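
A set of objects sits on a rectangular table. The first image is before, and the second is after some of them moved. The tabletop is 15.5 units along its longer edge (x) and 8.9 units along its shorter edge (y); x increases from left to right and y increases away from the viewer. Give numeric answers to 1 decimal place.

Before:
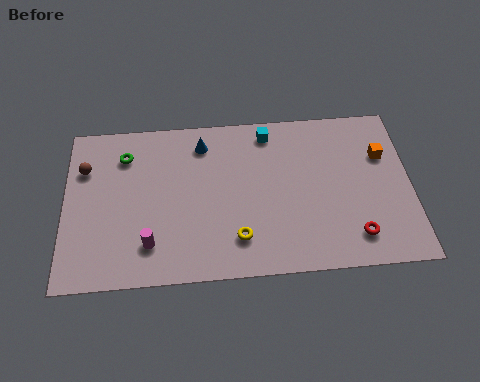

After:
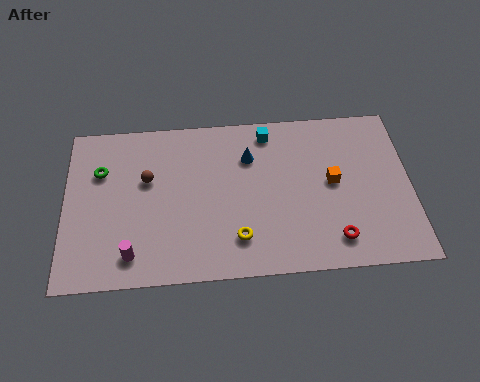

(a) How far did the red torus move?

0.9

From (12.9, 1.7) to (12.0, 1.6), the red torus covered √(0.9² + 0.1²) ≈ 0.9 units.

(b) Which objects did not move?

the yellow torus and the cyan cube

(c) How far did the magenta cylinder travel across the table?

0.9

The magenta cylinder moved from about (3.8, 2.0) to (3.0, 1.5), a distance of √(0.8² + 0.5²) ≈ 0.9.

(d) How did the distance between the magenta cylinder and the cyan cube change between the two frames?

+0.9

Before: roughly 7.9 units apart; after: 8.8. That's 0.9 units further apart.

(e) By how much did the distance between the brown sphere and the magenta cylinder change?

-1.1

The distance was about 5.2 in the first image and 4.1 in the second, so they moved 1.1 units closer together.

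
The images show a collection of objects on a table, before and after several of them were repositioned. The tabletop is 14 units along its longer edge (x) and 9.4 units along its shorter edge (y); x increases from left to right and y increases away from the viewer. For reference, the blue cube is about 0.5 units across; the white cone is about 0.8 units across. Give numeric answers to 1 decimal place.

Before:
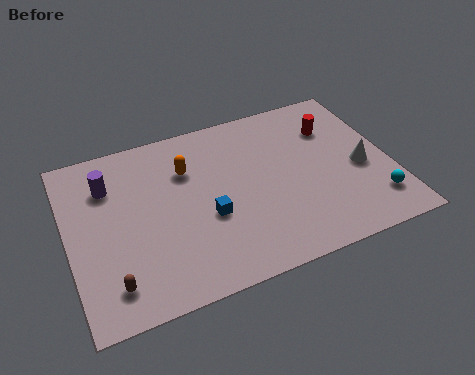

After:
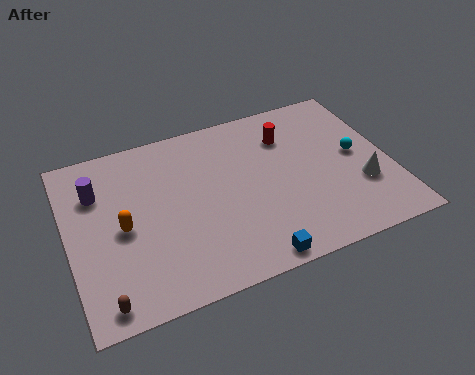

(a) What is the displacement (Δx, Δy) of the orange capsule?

(-3.0, -2.2)

The orange capsule was at about (5.3, 6.6) and moved to about (2.3, 4.4).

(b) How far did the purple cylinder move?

0.5

From (1.9, 6.9) to (1.4, 6.7), the purple cylinder covered √(0.5² + 0.2²) ≈ 0.5 units.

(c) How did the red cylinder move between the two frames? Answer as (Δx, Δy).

(-2.0, 0.2)

From the two frames, the red cylinder sits at roughly (11.8, 6.8) before and (9.8, 7.0) after.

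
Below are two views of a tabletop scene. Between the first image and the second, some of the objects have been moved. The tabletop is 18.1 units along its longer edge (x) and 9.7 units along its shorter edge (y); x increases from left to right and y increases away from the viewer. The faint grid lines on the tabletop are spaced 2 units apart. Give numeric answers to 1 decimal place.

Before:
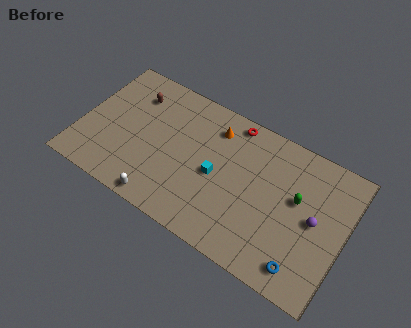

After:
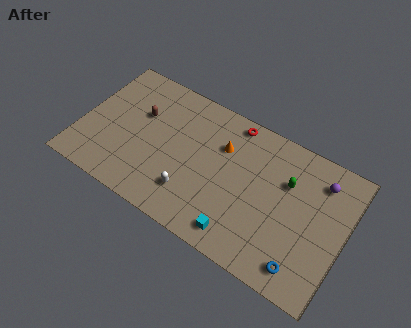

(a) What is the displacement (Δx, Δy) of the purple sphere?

(0.0, 2.8)

From the two frames, the purple sphere sits at roughly (16.1, 4.9) before and (16.1, 7.7) after.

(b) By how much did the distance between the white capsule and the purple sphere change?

-1.0

They were about 10.7 units apart before and 9.7 after — 1.0 units closer together.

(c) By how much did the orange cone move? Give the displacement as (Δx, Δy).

(0.7, -1.0)

The orange cone was at about (8.8, 7.7) and moved to about (9.5, 6.7).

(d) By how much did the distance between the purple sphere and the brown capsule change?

-0.7

The distance was about 13.1 in the first image and 12.4 in the second, so they moved 0.7 units closer together.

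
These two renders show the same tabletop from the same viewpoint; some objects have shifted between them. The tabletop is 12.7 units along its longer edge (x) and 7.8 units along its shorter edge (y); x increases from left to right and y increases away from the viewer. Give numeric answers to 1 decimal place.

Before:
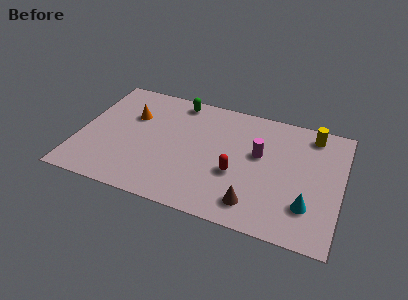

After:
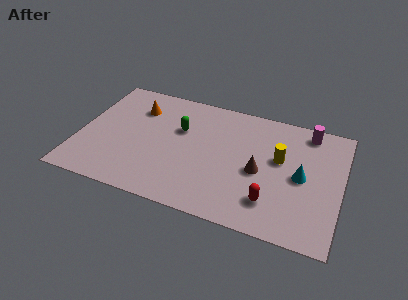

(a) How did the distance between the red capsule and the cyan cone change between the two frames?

-1.2

Before: roughly 3.6 units apart; after: 2.4. That's 1.2 units closer together.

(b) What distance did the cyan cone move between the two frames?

1.7

The cyan cone moved from about (11.2, 2.1) to (10.8, 3.8), a distance of √(0.4² + 1.7²) ≈ 1.7.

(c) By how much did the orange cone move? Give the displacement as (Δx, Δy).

(0.2, 0.6)

From the two frames, the orange cone sits at roughly (2.4, 5.2) before and (2.6, 5.8) after.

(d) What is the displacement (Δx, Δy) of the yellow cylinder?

(-1.4, -2.1)

From the two frames, the yellow cylinder sits at roughly (11.1, 6.7) before and (9.7, 4.6) after.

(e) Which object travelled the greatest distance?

the magenta cylinder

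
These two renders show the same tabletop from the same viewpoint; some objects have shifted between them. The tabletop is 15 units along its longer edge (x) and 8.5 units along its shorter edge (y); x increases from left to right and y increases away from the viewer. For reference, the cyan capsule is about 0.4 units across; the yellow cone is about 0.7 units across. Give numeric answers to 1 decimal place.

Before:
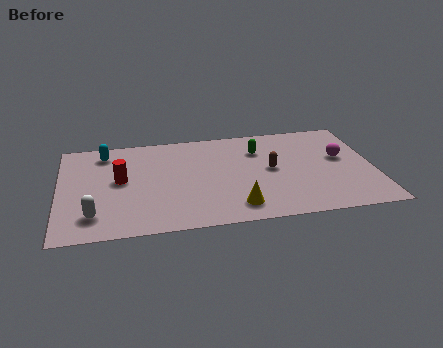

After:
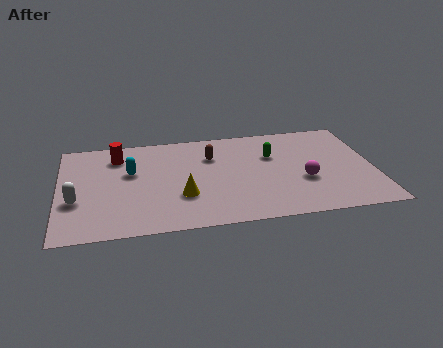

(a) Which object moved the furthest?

the brown capsule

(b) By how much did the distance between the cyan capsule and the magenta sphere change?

-3.1

The distance was about 11.5 in the first image and 8.4 in the second, so they moved 3.1 units closer together.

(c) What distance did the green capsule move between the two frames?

0.8

From (9.6, 6.2) to (10.2, 5.6), the green capsule covered √(0.6² + 0.6²) ≈ 0.8 units.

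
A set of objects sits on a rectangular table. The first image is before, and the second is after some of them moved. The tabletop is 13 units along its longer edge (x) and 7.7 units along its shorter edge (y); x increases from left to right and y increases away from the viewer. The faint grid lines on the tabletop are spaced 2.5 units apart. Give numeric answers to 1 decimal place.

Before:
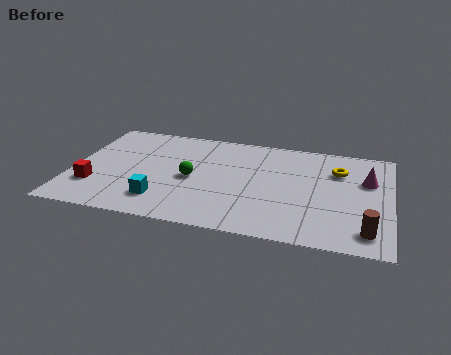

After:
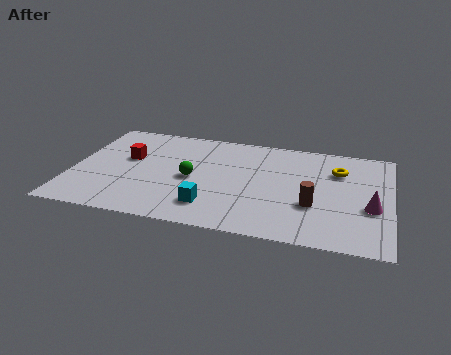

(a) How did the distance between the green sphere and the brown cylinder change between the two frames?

-2.5

Before: roughly 7.6 units apart; after: 5.1. That's 2.5 units closer together.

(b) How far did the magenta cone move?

2.0

From (12.0, 5.0) to (12.2, 3.0), the magenta cone covered √(0.2² + 2.0²) ≈ 2.0 units.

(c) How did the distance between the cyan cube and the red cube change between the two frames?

+1.8

They were about 2.8 units apart before and 4.6 after — 1.8 units further apart.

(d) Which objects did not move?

the yellow torus and the green sphere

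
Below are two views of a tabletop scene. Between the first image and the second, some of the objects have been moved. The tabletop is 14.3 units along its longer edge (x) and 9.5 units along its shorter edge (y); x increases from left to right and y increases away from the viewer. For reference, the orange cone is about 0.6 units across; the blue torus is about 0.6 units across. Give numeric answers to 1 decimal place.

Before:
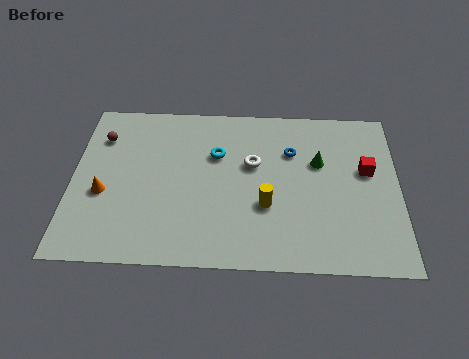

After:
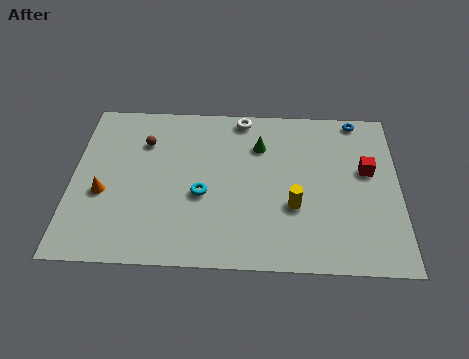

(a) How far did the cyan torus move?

2.5

The cyan torus was near (6.3, 6.3) before and (5.7, 3.9) after, so it travelled √(0.6² + 2.4²) ≈ 2.5 units.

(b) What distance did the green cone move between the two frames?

2.8

From (10.8, 6.0) to (8.2, 6.9), the green cone covered √(2.6² + 0.9²) ≈ 2.8 units.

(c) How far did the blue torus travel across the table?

3.6

The blue torus moved from about (9.6, 6.6) to (12.5, 8.7), a distance of √(2.9² + 2.1²) ≈ 3.6.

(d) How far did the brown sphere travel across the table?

1.9

From (1.2, 7.1) to (3.1, 6.9), the brown sphere covered √(1.9² + 0.2²) ≈ 1.9 units.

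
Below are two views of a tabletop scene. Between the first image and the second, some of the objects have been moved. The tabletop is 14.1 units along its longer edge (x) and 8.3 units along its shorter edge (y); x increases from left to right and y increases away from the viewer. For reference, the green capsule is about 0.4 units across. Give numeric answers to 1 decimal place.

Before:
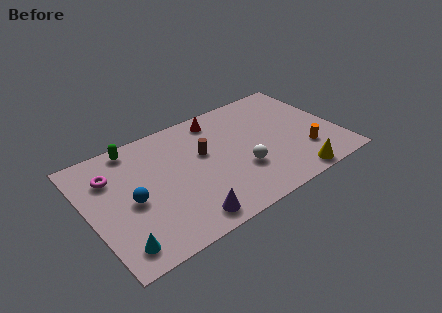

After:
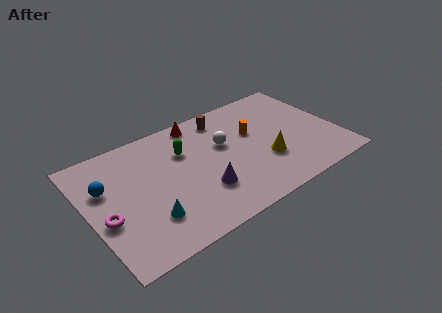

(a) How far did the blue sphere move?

2.0

The blue sphere moved from about (2.3, 3.8) to (1.1, 5.4), a distance of √(1.2² + 1.6²) ≈ 2.0.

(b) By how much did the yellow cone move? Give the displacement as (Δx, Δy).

(-1.2, 2.0)

The yellow cone started near (11.0, 0.8) and ended near (9.8, 2.8).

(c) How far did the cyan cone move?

2.0

From (1.2, 1.3) to (3.0, 2.2), the cyan cone covered √(1.8² + 0.9²) ≈ 2.0 units.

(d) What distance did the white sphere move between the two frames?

2.4

The white sphere was near (8.4, 2.8) before and (7.8, 5.1) after, so it travelled √(0.6² + 2.3²) ≈ 2.4 units.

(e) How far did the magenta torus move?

2.8

From (1.5, 6.0) to (0.8, 3.3), the magenta torus covered √(0.7² + 2.7²) ≈ 2.8 units.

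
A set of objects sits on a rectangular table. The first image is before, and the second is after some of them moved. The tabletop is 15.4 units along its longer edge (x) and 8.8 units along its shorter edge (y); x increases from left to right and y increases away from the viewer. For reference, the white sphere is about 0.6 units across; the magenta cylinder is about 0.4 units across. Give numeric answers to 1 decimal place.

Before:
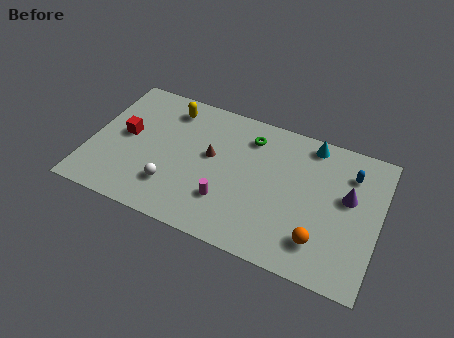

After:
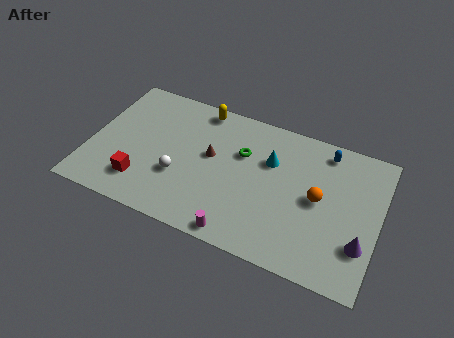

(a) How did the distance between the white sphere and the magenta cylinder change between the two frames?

+1.3

The distance was about 2.9 in the first image and 4.2 in the second, so they moved 1.3 units further apart.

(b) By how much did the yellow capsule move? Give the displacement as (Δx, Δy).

(1.6, 0.6)

From the two frames, the yellow capsule sits at roughly (3.9, 7.3) before and (5.5, 7.9) after.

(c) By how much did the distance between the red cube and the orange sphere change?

-1.5

The distance was about 11.0 in the first image and 9.5 in the second, so they moved 1.5 units closer together.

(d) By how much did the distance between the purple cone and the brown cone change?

+1.2

They were about 7.3 units apart before and 8.5 after — 1.2 units further apart.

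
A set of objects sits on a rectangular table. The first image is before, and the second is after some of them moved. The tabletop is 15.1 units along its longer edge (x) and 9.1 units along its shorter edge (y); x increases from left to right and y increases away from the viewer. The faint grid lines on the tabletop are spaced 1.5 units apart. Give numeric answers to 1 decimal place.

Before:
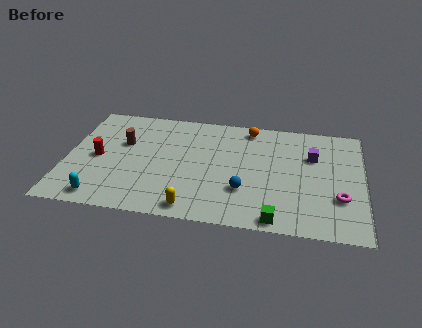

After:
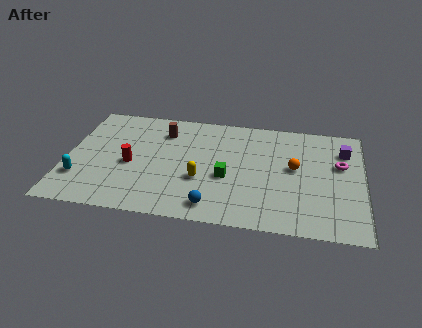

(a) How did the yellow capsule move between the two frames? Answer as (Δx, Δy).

(0.3, 2.3)

From the two frames, the yellow capsule sits at roughly (6.6, 1.0) before and (6.9, 3.3) after.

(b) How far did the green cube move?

3.9

The green cube moved from about (10.8, 0.8) to (8.2, 3.7), a distance of √(2.6² + 2.9²) ≈ 3.9.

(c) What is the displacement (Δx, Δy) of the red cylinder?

(1.7, -0.3)

The red cylinder was at about (1.6, 4.3) and moved to about (3.3, 4.0).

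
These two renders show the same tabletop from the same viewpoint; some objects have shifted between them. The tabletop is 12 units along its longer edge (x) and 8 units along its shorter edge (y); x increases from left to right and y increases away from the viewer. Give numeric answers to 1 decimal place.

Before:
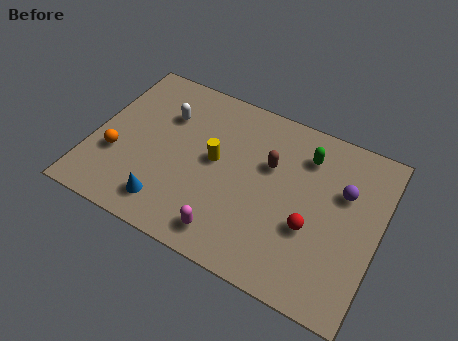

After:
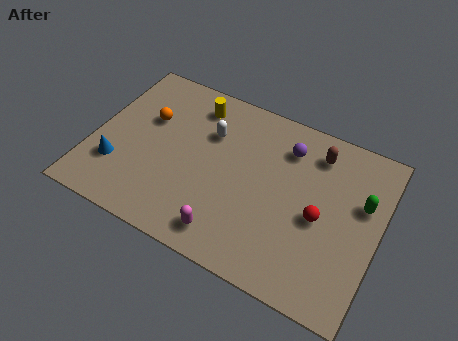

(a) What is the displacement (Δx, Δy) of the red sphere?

(0.3, 0.6)

From the two frames, the red sphere sits at roughly (9.3, 3.0) before and (9.6, 3.6) after.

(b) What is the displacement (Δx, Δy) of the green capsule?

(2.5, -1.2)

From the two frames, the green capsule sits at roughly (8.7, 6.2) before and (11.2, 5.0) after.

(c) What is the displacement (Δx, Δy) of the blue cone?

(-2.3, 0.9)

The blue cone was at about (3.5, 1.4) and moved to about (1.2, 2.3).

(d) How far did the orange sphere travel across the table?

2.5

The orange sphere was near (1.1, 2.8) before and (2.1, 5.1) after, so it travelled √(1.0² + 2.3²) ≈ 2.5 units.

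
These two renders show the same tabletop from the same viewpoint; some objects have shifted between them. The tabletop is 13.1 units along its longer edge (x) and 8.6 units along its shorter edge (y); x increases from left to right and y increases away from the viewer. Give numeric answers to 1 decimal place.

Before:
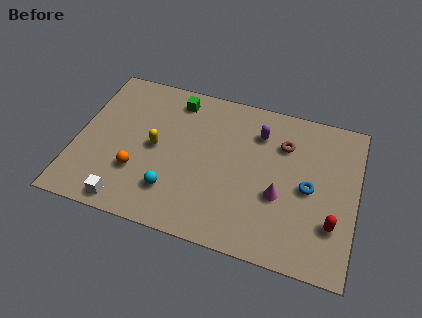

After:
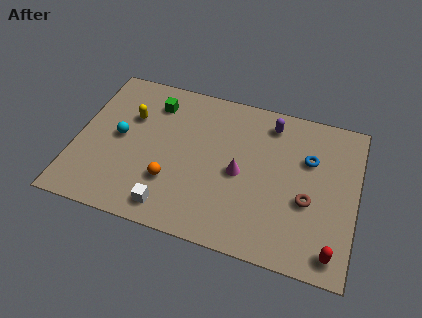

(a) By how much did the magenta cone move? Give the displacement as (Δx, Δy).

(-1.9, 0.7)

The magenta cone started near (9.6, 3.3) and ended near (7.7, 4.0).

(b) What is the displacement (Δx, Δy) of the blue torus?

(-0.1, 1.6)

The blue torus was at about (10.9, 4.1) and moved to about (10.8, 5.7).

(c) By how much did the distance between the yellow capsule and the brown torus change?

+2.6

They were about 6.2 units apart before and 8.8 after — 2.6 units further apart.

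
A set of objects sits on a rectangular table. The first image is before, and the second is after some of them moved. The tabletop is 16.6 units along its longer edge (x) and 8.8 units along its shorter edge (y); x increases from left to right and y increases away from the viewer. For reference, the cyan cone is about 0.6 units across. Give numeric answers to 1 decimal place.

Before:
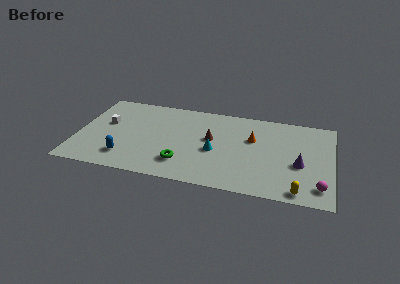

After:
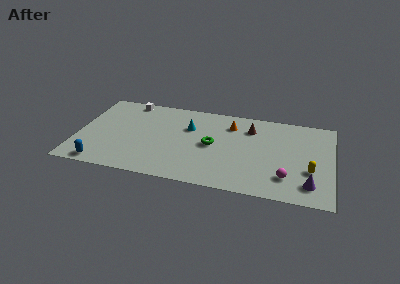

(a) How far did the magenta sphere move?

2.2

From (15.8, 1.6) to (13.7, 2.1), the magenta sphere covered √(2.1² + 0.5²) ≈ 2.2 units.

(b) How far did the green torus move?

2.9

The green torus moved from about (7.0, 2.1) to (8.8, 4.4), a distance of √(1.8² + 2.3²) ≈ 2.9.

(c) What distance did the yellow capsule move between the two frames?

2.3

From (14.5, 0.9) to (15.2, 3.1), the yellow capsule covered √(0.7² + 2.2²) ≈ 2.3 units.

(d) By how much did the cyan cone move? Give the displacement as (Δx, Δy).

(-1.8, 2.1)

The cyan cone started near (9.0, 3.8) and ended near (7.2, 5.9).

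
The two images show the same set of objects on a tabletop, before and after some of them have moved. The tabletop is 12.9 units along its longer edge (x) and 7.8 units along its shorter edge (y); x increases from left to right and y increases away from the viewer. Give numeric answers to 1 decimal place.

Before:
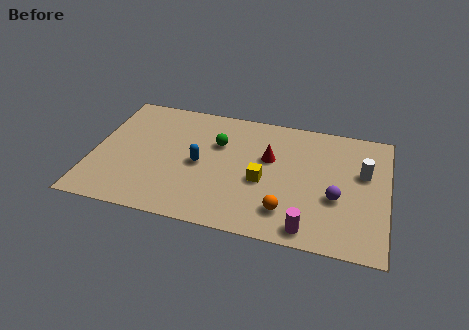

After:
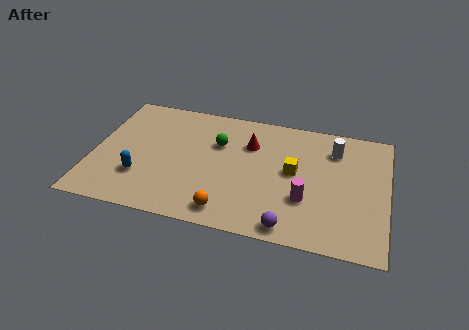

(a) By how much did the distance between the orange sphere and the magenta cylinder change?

+2.3

They were about 1.3 units apart before and 3.6 after — 2.3 units further apart.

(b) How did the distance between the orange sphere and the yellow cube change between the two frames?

+2.2

The distance was about 1.9 in the first image and 4.1 in the second, so they moved 2.2 units further apart.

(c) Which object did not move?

the green sphere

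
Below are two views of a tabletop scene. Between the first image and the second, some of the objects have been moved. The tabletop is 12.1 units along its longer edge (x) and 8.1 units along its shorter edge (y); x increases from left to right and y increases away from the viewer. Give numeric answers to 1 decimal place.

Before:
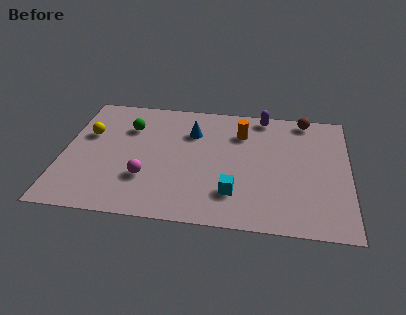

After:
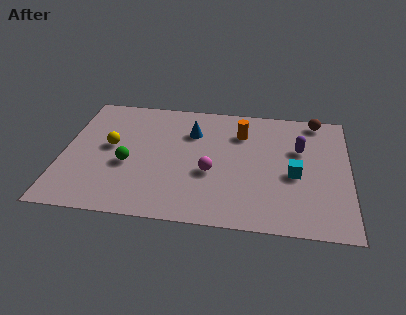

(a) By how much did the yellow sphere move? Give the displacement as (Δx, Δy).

(1.0, -0.7)

From the two frames, the yellow sphere sits at roughly (1.0, 5.1) before and (2.0, 4.4) after.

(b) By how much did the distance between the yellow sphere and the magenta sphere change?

+0.8

The distance was about 3.7 in the first image and 4.5 in the second, so they moved 0.8 units further apart.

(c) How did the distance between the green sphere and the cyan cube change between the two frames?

+1.0

They were about 6.0 units apart before and 7.0 after — 1.0 units further apart.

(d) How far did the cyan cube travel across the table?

2.9

The cyan cube moved from about (7.3, 2.0) to (9.8, 3.5), a distance of √(2.5² + 1.5²) ≈ 2.9.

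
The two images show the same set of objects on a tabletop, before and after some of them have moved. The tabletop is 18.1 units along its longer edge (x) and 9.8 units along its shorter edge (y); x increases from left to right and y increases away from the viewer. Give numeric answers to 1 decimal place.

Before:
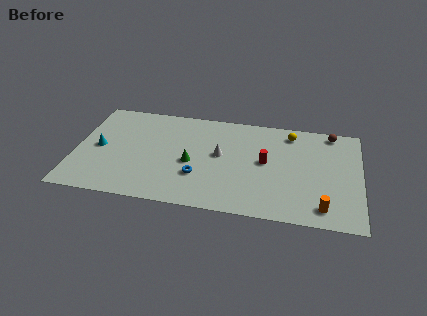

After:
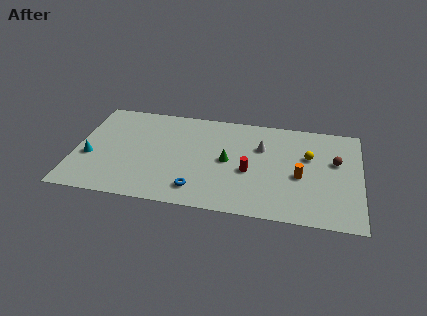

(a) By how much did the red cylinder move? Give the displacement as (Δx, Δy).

(-1.0, -1.1)

From the two frames, the red cylinder sits at roughly (12.1, 5.2) before and (11.1, 4.1) after.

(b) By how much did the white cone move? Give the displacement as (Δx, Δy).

(2.6, 1.2)

The white cone was at about (9.2, 5.4) and moved to about (11.8, 6.6).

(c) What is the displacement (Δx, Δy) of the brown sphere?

(0.3, -2.8)

From the two frames, the brown sphere sits at roughly (16.2, 8.8) before and (16.5, 6.0) after.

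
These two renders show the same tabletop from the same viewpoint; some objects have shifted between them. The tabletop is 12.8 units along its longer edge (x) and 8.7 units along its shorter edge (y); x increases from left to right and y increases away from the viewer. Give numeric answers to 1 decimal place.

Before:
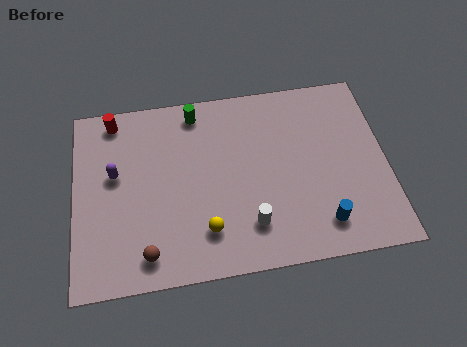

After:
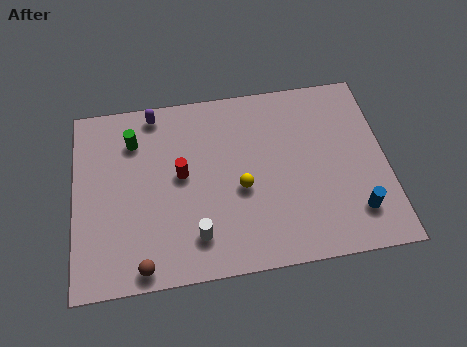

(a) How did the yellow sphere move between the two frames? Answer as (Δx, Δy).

(1.5, 1.7)

The yellow sphere started near (5.3, 2.0) and ended near (6.8, 3.7).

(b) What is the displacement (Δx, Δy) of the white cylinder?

(-2.2, -0.2)

The white cylinder started near (7.1, 2.0) and ended near (4.9, 1.8).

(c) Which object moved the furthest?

the red cylinder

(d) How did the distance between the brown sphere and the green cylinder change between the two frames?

-0.9

Before: roughly 6.7 units apart; after: 5.8. That's 0.9 units closer together.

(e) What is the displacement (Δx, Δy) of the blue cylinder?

(1.4, 0.3)

From the two frames, the blue cylinder sits at roughly (10.0, 1.6) before and (11.4, 1.9) after.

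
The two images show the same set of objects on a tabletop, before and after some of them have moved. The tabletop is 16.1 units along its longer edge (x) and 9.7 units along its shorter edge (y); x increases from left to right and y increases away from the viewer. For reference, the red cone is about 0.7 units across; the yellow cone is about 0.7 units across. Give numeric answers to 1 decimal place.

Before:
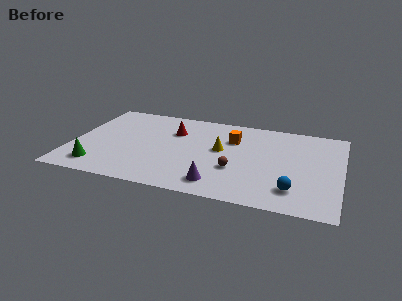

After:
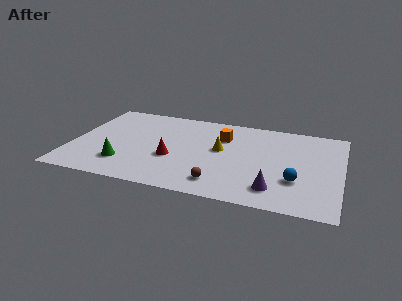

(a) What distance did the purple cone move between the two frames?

3.3

The purple cone moved from about (9.0, 1.6) to (12.3, 1.9), a distance of √(3.3² + 0.3²) ≈ 3.3.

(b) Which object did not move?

the yellow cone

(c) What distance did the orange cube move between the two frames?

0.6

The orange cube moved from about (9.5, 6.8) to (8.9, 6.9), a distance of √(0.6² + 0.1²) ≈ 0.6.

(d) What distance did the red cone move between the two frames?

3.1

The red cone was near (5.9, 6.8) before and (6.1, 3.7) after, so it travelled √(0.2² + 3.1²) ≈ 3.1 units.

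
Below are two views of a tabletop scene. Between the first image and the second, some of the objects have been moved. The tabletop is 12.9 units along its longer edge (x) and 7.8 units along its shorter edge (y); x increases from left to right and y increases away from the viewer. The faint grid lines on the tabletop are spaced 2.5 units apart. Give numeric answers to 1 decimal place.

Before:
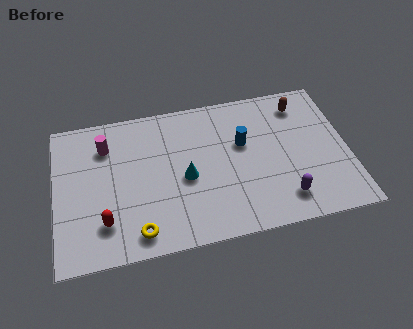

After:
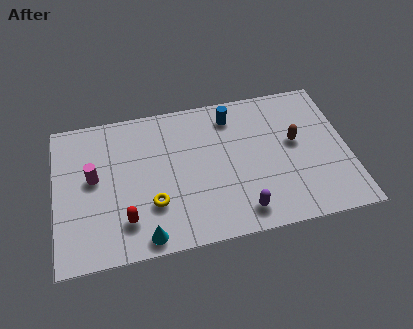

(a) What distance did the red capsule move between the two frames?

0.9

The red capsule moved from about (2.1, 1.9) to (3.0, 1.8), a distance of √(0.9² + 0.1²) ≈ 0.9.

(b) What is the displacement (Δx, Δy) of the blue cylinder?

(-0.4, 1.6)

From the two frames, the blue cylinder sits at roughly (8.3, 4.8) before and (7.9, 6.4) after.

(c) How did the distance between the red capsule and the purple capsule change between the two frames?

-2.8

The distance was about 7.8 in the first image and 5.0 in the second, so they moved 2.8 units closer together.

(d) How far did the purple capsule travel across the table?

1.9

From (9.9, 1.5) to (8.0, 1.2), the purple capsule covered √(1.9² + 0.3²) ≈ 1.9 units.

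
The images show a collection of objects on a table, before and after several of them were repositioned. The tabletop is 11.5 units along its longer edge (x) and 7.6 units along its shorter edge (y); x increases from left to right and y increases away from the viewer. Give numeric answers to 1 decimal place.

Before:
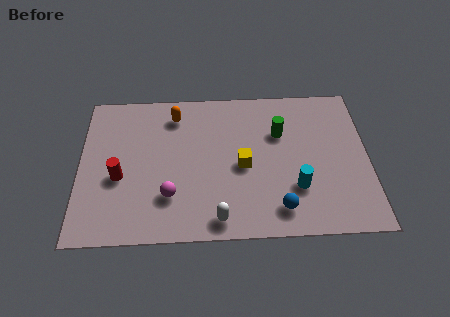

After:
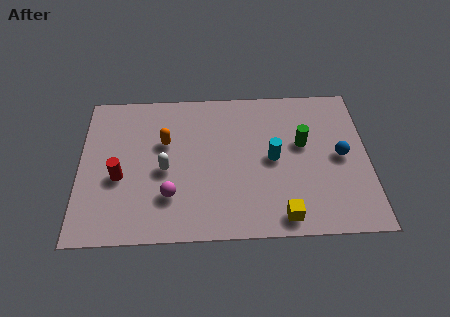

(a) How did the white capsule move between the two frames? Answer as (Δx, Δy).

(-2.1, 2.5)

The white capsule was at about (5.5, 0.9) and moved to about (3.4, 3.4).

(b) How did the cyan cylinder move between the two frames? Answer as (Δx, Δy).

(-0.9, 1.5)

From the two frames, the cyan cylinder sits at roughly (8.6, 2.3) before and (7.7, 3.8) after.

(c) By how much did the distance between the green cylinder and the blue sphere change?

-2.1

The distance was about 3.8 in the first image and 1.7 in the second, so they moved 2.1 units closer together.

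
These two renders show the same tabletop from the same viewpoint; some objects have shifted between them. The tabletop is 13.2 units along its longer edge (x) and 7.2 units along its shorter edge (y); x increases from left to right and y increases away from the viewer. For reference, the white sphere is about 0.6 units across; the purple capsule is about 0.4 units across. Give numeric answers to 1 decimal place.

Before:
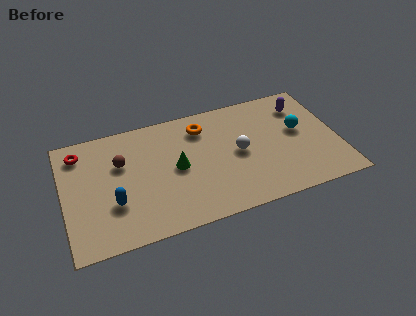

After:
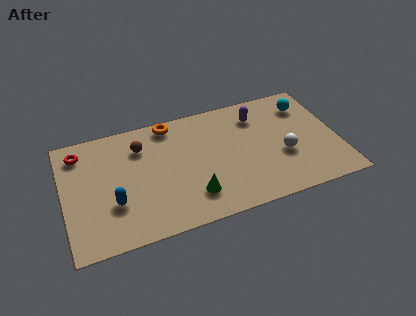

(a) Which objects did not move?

the red torus and the blue capsule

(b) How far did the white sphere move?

2.2

From (8.4, 3.6) to (10.5, 2.8), the white sphere covered √(2.1² + 0.8²) ≈ 2.2 units.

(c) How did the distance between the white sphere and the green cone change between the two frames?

+1.6

Before: roughly 3.0 units apart; after: 4.6. That's 1.6 units further apart.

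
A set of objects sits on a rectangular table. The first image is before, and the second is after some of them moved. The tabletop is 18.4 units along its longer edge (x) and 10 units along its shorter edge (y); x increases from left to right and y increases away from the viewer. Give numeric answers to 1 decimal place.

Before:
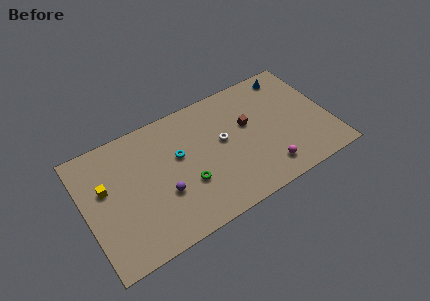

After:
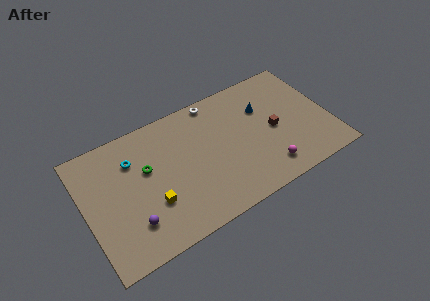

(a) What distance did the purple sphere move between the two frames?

2.7

The purple sphere was near (5.6, 3.6) before and (3.1, 2.5) after, so it travelled √(2.5² + 1.1²) ≈ 2.7 units.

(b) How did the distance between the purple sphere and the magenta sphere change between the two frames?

+2.3

Before: roughly 7.8 units apart; after: 10.1. That's 2.3 units further apart.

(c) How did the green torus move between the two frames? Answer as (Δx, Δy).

(-2.7, 2.6)

From the two frames, the green torus sits at roughly (7.4, 3.5) before and (4.7, 6.1) after.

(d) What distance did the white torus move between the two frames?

3.5

The white torus moved from about (10.4, 5.6) to (10.3, 9.1), a distance of √(0.1² + 3.5²) ≈ 3.5.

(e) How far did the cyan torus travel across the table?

3.5

The cyan torus was near (7.1, 6.0) before and (3.8, 7.3) after, so it travelled √(3.3² + 1.3²) ≈ 3.5 units.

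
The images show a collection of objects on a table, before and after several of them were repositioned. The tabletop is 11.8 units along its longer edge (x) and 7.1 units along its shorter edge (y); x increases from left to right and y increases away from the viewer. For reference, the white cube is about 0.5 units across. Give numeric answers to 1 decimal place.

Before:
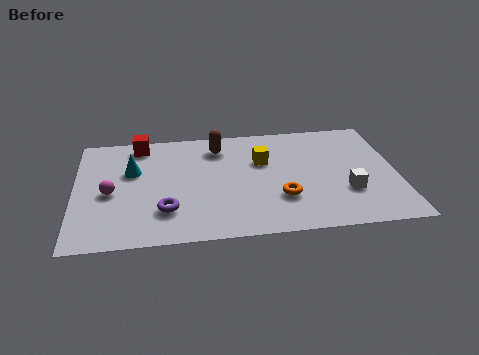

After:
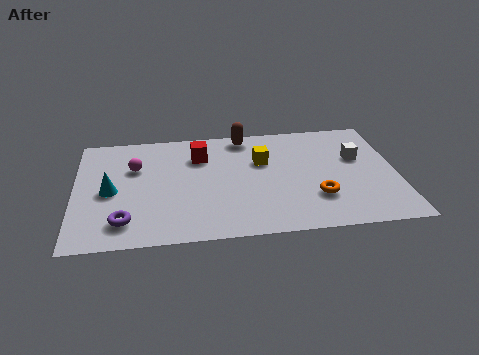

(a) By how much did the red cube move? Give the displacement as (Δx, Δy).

(2.2, -1.0)

The red cube started near (2.4, 6.2) and ended near (4.6, 5.2).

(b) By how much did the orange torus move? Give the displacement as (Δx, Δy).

(1.3, -0.1)

From the two frames, the orange torus sits at roughly (7.5, 2.2) before and (8.8, 2.1) after.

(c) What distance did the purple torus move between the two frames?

1.6

The purple torus was near (3.3, 1.9) before and (1.8, 1.4) after, so it travelled √(1.5² + 0.5²) ≈ 1.6 units.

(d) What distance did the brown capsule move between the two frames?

1.2

The brown capsule moved from about (5.3, 5.7) to (6.3, 6.3), a distance of √(1.0² + 0.6²) ≈ 1.2.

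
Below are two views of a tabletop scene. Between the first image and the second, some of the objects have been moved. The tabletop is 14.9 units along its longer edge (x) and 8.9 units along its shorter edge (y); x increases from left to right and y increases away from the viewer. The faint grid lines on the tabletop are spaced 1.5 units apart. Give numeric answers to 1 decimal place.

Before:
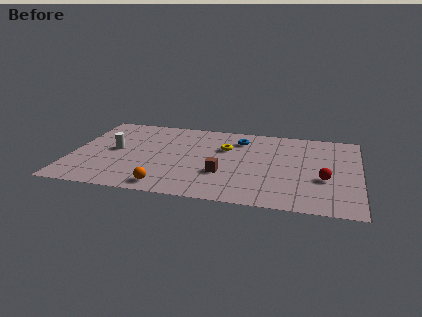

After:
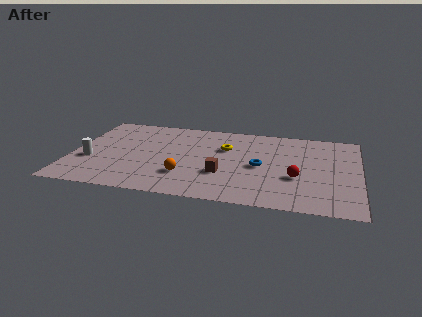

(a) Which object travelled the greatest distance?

the blue torus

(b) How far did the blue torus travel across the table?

3.0

The blue torus was near (8.6, 7.0) before and (9.8, 4.2) after, so it travelled √(1.2² + 2.8²) ≈ 3.0 units.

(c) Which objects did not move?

the brown cube and the yellow torus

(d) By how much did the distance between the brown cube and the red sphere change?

-1.4

The distance was about 5.2 in the first image and 3.8 in the second, so they moved 1.4 units closer together.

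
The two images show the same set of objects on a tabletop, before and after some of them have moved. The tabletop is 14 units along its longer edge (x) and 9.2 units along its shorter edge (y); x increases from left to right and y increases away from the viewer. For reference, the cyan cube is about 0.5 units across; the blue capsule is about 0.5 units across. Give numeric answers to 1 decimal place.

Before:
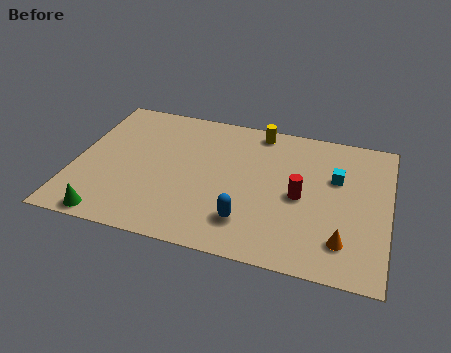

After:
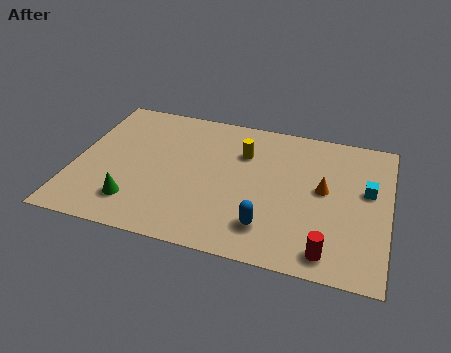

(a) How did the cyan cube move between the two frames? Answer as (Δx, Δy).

(1.4, -0.5)

From the two frames, the cyan cube sits at roughly (11.6, 5.9) before and (13.0, 5.4) after.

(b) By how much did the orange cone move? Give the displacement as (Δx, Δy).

(-1.0, 3.0)

The orange cone was at about (12.1, 2.0) and moved to about (11.1, 5.0).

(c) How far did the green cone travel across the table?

1.6

From (1.9, 0.8) to (2.9, 2.0), the green cone covered √(1.0² + 1.2²) ≈ 1.6 units.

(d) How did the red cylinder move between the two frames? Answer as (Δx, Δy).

(1.4, -3.1)

The red cylinder started near (10.1, 4.3) and ended near (11.5, 1.2).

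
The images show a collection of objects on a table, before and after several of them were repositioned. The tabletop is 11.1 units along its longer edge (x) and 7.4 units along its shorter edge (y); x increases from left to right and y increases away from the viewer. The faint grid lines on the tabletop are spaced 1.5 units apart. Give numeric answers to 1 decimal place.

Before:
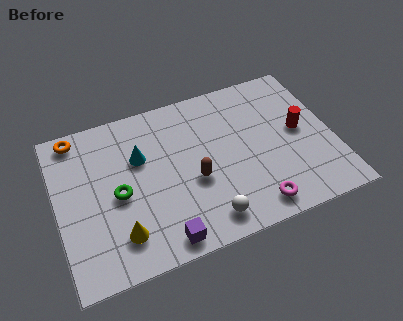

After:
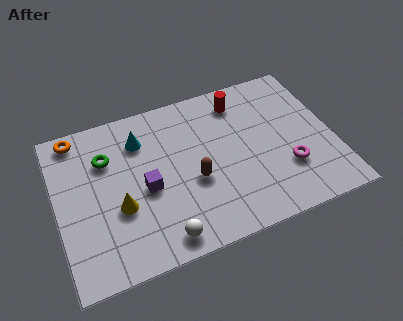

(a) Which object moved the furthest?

the red cylinder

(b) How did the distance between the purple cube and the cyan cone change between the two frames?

-1.7

Before: roughly 4.0 units apart; after: 2.3. That's 1.7 units closer together.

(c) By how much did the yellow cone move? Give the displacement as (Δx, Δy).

(0.1, 1.2)

The yellow cone started near (2.3, 1.6) and ended near (2.4, 2.8).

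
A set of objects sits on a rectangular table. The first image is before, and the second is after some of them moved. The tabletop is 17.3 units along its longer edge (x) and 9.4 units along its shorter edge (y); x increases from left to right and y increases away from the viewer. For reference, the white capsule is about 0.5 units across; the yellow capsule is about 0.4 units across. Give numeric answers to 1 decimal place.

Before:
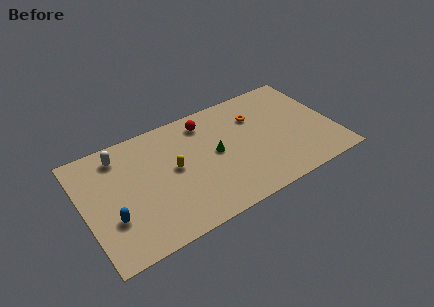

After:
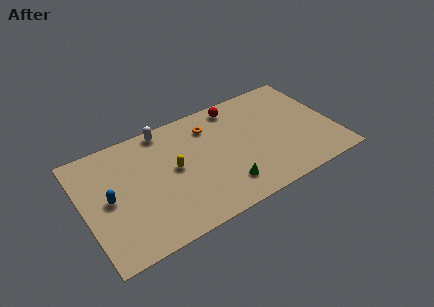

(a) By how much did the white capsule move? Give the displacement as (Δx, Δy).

(3.2, 0.7)

The white capsule started near (2.8, 7.8) and ended near (6.0, 8.5).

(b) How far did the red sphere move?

2.2

The red sphere was near (8.8, 7.8) before and (11.0, 8.2) after, so it travelled √(2.2² + 0.4²) ≈ 2.2 units.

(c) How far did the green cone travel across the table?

2.9

From (9.1, 4.9) to (9.3, 2.0), the green cone covered √(0.2² + 2.9²) ≈ 2.9 units.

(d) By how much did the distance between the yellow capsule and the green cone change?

+1.4

Before: roughly 2.9 units apart; after: 4.3. That's 1.4 units further apart.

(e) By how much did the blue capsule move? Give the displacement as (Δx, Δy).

(0.0, 1.6)

The blue capsule was at about (1.7, 3.1) and moved to about (1.7, 4.7).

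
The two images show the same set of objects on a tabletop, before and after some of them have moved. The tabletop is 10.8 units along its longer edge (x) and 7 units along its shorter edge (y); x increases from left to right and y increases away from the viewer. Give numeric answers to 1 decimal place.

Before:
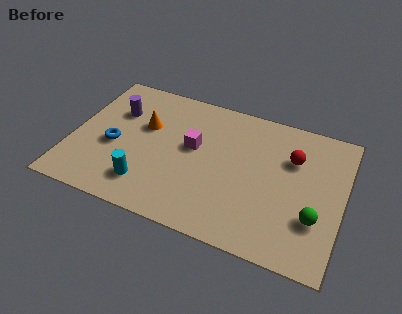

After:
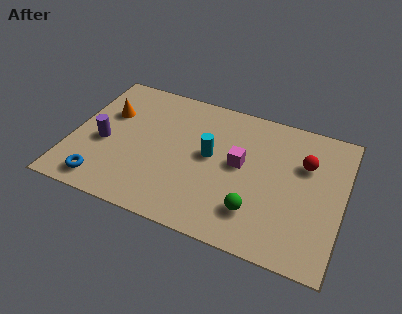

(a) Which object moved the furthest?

the cyan cylinder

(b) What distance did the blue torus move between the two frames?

2.0

The blue torus moved from about (1.7, 3.0) to (1.5, 1.0), a distance of √(0.2² + 2.0²) ≈ 2.0.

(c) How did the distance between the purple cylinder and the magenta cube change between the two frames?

+2.2

They were about 3.3 units apart before and 5.5 after — 2.2 units further apart.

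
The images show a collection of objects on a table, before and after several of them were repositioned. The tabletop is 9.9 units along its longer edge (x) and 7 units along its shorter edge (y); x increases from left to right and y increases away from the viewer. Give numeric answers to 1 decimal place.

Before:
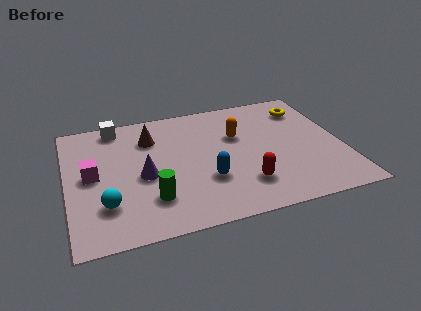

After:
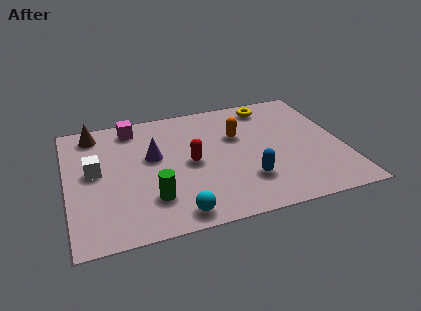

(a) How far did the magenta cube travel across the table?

2.9

The magenta cube moved from about (0.9, 3.6) to (2.5, 6.0), a distance of √(1.6² + 2.4²) ≈ 2.9.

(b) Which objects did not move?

the green cylinder and the orange capsule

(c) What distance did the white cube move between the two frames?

2.6

The white cube moved from about (1.9, 6.2) to (1.0, 3.8), a distance of √(0.9² + 2.4²) ≈ 2.6.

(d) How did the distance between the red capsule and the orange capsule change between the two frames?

-0.7

Before: roughly 2.8 units apart; after: 2.1. That's 0.7 units closer together.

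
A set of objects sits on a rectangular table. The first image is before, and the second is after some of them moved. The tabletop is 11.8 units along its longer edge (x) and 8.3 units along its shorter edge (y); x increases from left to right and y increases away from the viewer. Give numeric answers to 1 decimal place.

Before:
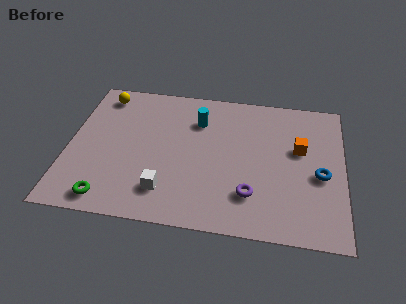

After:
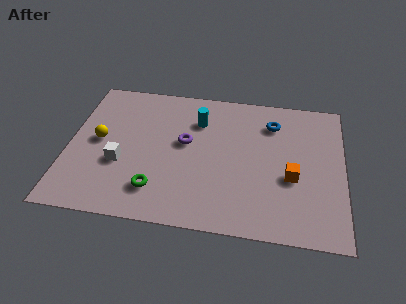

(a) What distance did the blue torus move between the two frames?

3.5

The blue torus moved from about (10.8, 3.6) to (8.7, 6.4), a distance of √(2.1² + 2.8²) ≈ 3.5.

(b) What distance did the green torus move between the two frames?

2.2

The green torus was near (1.9, 1.0) before and (3.9, 1.8) after, so it travelled √(2.0² + 0.8²) ≈ 2.2 units.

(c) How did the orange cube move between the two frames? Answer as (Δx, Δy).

(-0.3, -1.7)

The orange cube was at about (9.9, 5.0) and moved to about (9.6, 3.3).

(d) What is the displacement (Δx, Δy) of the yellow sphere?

(0.0, -2.8)

The yellow sphere started near (1.3, 7.1) and ended near (1.3, 4.3).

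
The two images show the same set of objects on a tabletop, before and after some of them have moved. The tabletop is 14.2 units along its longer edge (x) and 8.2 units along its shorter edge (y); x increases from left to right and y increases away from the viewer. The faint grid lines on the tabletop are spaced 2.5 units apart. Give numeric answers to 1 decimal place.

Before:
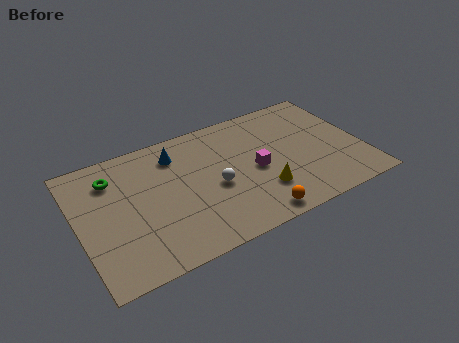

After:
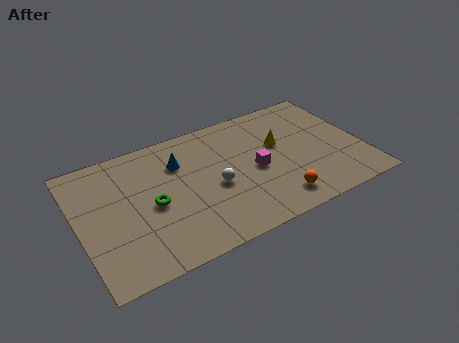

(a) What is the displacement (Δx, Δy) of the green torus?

(1.7, -2.5)

From the two frames, the green torus sits at roughly (1.9, 6.3) before and (3.6, 3.8) after.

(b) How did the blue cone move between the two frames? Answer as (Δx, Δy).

(0.1, -0.6)

The blue cone was at about (5.1, 6.5) and moved to about (5.2, 5.9).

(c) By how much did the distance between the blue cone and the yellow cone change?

-0.6

The distance was about 5.7 in the first image and 5.1 in the second, so they moved 0.6 units closer together.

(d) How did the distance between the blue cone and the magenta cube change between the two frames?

-0.4

Before: roughly 4.6 units apart; after: 4.2. That's 0.4 units closer together.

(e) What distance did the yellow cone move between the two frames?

3.0

The yellow cone moved from about (8.9, 2.3) to (10.2, 5.0), a distance of √(1.3² + 2.7²) ≈ 3.0.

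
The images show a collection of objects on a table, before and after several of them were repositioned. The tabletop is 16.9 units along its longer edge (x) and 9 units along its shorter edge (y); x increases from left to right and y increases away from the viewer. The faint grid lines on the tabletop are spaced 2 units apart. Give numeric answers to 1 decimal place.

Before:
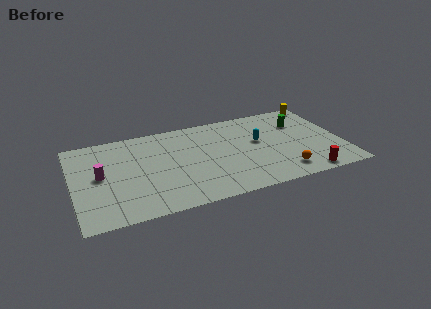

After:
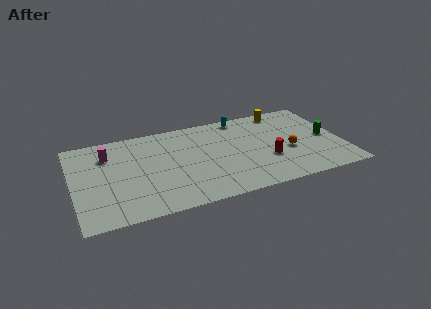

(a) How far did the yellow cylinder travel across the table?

2.4

The yellow cylinder moved from about (16.0, 8.2) to (13.6, 8.0), a distance of √(2.4² + 0.2²) ≈ 2.4.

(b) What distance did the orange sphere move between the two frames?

2.2

From (12.9, 1.6) to (13.5, 3.7), the orange sphere covered √(0.6² + 2.1²) ≈ 2.2 units.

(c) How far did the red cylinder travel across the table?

3.2

The red cylinder moved from about (14.3, 0.9) to (12.1, 3.2), a distance of √(2.2² + 2.3²) ≈ 3.2.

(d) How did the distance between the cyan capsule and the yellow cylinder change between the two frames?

-2.5

The distance was about 5.2 in the first image and 2.7 in the second, so they moved 2.5 units closer together.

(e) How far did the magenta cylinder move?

2.1

From (1.7, 4.7) to (2.3, 6.7), the magenta cylinder covered √(0.6² + 2.0²) ≈ 2.1 units.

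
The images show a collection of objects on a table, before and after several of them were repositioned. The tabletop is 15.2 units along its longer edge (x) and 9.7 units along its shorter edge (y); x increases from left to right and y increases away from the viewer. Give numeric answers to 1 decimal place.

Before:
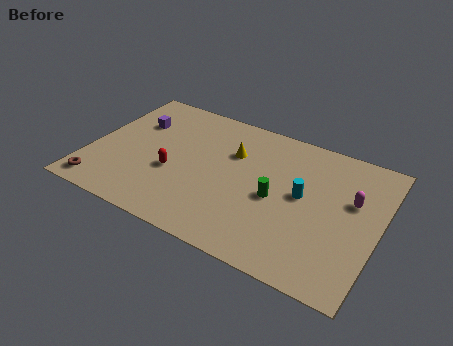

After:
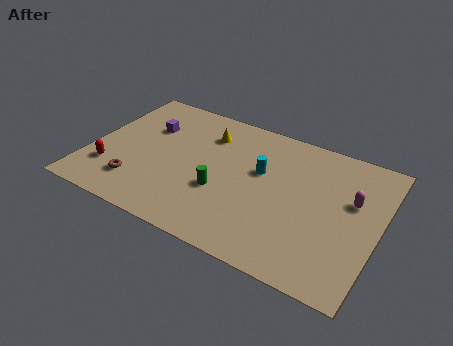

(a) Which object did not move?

the magenta capsule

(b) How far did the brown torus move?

2.1

From (1.0, 1.2) to (2.8, 2.2), the brown torus covered √(1.8² + 1.0²) ≈ 2.1 units.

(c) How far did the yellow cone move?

1.7

The yellow cone moved from about (7.3, 6.6) to (5.8, 7.4), a distance of √(1.5² + 0.8²) ≈ 1.7.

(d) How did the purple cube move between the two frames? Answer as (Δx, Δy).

(0.7, -0.1)

From the two frames, the purple cube sits at roughly (2.0, 6.7) before and (2.7, 6.6) after.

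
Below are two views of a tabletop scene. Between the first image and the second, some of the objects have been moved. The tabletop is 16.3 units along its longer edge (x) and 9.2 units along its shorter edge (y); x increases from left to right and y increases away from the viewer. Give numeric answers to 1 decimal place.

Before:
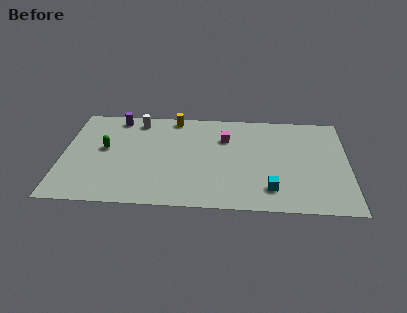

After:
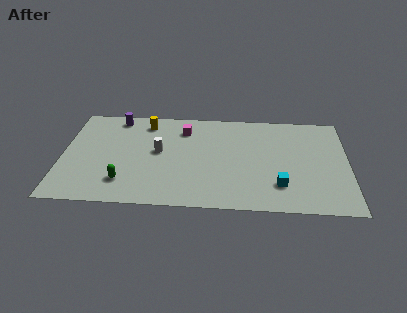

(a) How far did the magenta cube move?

2.5

The magenta cube was near (9.3, 6.5) before and (6.9, 7.2) after, so it travelled √(2.4² + 0.7²) ≈ 2.5 units.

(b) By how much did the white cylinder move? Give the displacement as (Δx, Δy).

(1.3, -2.9)

The white cylinder started near (4.2, 7.9) and ended near (5.5, 5.0).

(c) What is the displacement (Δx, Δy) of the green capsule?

(1.2, -3.0)

The green capsule was at about (2.4, 5.1) and moved to about (3.6, 2.1).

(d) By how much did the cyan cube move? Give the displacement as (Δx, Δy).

(0.5, 0.4)

From the two frames, the cyan cube sits at roughly (11.9, 1.9) before and (12.4, 2.3) after.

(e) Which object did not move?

the purple cylinder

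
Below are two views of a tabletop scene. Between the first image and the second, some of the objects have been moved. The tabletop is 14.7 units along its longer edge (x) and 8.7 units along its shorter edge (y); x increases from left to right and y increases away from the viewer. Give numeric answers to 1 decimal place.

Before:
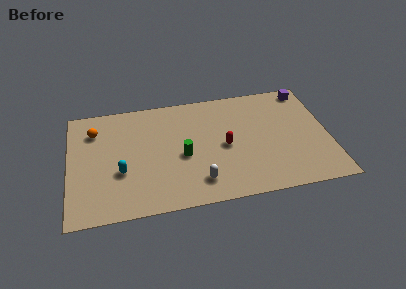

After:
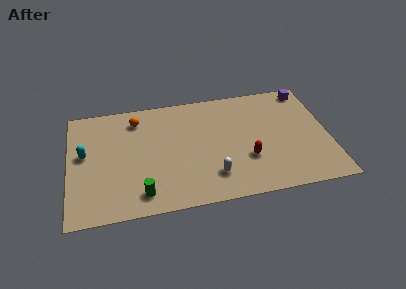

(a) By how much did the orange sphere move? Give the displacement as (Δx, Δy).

(2.4, 0.5)

The orange sphere started near (1.5, 6.6) and ended near (3.9, 7.1).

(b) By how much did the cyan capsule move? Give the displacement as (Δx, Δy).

(-2.0, 1.7)

The cyan capsule was at about (2.9, 3.2) and moved to about (0.9, 4.9).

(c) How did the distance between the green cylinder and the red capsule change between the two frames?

+3.8

Before: roughly 2.4 units apart; after: 6.2. That's 3.8 units further apart.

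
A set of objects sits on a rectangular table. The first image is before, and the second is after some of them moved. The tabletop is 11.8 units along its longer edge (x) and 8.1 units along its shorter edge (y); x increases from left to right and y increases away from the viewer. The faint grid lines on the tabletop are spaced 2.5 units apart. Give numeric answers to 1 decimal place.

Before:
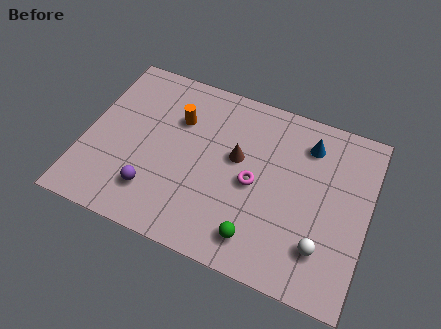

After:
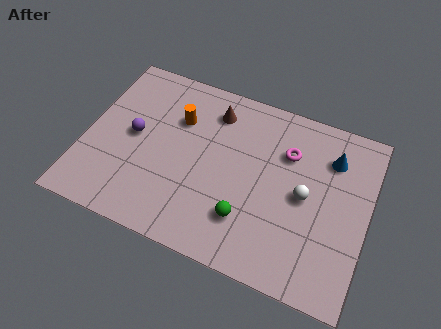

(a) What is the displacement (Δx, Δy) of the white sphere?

(-0.9, 2.0)

From the two frames, the white sphere sits at roughly (10.1, 2.0) before and (9.2, 4.0) after.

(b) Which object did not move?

the orange cylinder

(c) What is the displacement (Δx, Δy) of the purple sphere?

(-1.1, 2.3)

From the two frames, the purple sphere sits at roughly (3.1, 1.9) before and (2.0, 4.2) after.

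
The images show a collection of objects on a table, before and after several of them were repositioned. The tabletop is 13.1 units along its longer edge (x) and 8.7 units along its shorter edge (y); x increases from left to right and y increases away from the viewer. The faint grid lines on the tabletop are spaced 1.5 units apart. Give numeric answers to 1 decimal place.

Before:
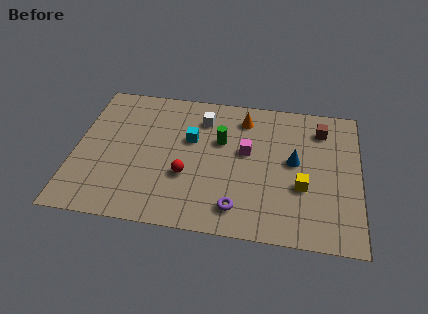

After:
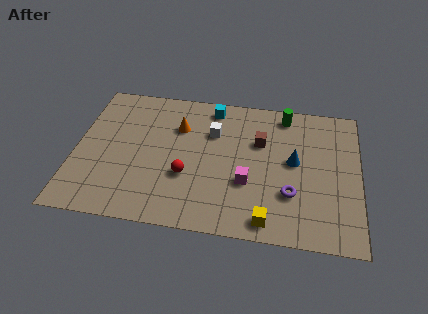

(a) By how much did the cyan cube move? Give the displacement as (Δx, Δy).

(0.9, 2.2)

The cyan cube started near (5.3, 5.4) and ended near (6.2, 7.6).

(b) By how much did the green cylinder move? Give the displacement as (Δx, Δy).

(2.9, 2.1)

The green cylinder was at about (6.7, 5.5) and moved to about (9.6, 7.6).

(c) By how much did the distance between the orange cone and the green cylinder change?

+3.2

Before: roughly 1.9 units apart; after: 5.1. That's 3.2 units further apart.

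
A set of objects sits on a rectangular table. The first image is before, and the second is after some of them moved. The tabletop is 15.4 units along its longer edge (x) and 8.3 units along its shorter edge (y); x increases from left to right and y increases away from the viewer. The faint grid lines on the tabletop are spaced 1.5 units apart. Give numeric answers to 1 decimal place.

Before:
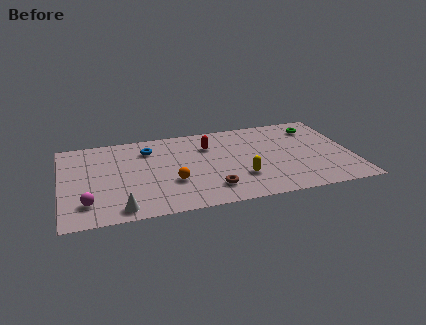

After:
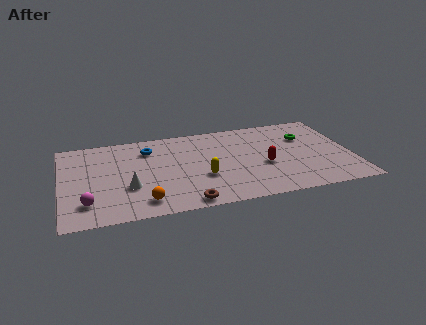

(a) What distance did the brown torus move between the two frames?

1.7

The brown torus moved from about (7.8, 1.8) to (6.4, 0.8), a distance of √(1.4² + 1.0²) ≈ 1.7.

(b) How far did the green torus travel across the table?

1.1

The green torus was near (13.7, 6.6) before and (13.1, 5.7) after, so it travelled √(0.6² + 0.9²) ≈ 1.1 units.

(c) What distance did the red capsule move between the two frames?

3.8

From (7.9, 6.0) to (10.7, 3.4), the red capsule covered √(2.8² + 2.6²) ≈ 3.8 units.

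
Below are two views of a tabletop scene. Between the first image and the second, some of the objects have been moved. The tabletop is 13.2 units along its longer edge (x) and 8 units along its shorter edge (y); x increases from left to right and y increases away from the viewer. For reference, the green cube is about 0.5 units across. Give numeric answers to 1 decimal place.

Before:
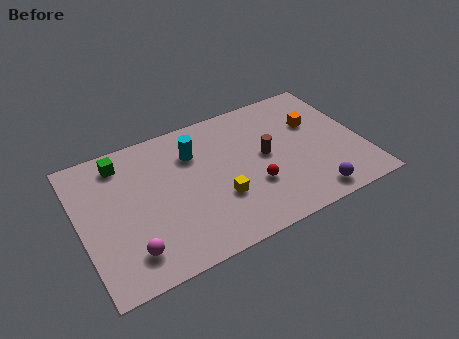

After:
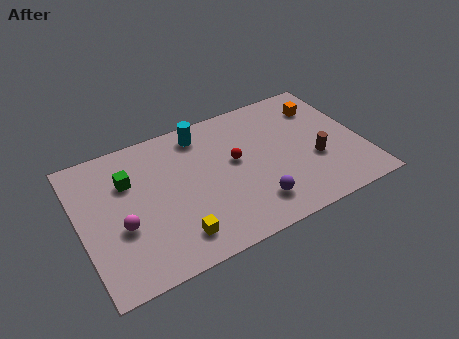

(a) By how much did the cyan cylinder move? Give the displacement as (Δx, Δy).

(0.5, 1.0)

From the two frames, the cyan cylinder sits at roughly (5.5, 5.8) before and (6.0, 6.8) after.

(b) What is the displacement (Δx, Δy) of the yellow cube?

(-2.2, -1.2)

From the two frames, the yellow cube sits at roughly (6.3, 2.7) before and (4.1, 1.5) after.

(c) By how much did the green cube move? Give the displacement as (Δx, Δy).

(0.2, -1.2)

The green cube started near (2.2, 6.7) and ended near (2.4, 5.5).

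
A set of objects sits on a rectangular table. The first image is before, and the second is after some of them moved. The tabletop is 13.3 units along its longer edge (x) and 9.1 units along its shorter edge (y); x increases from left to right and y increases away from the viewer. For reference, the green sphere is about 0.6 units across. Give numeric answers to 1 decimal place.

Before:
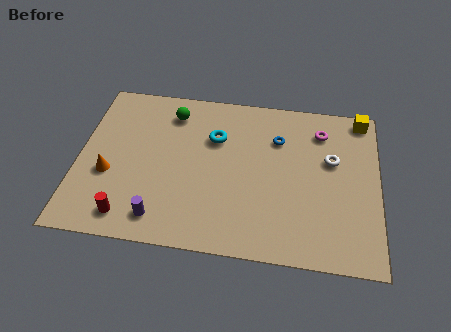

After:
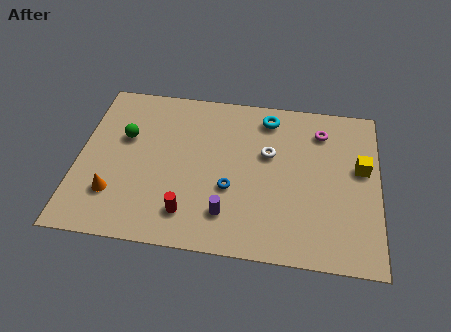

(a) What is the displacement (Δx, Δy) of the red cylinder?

(2.6, 0.5)

From the two frames, the red cylinder sits at roughly (2.4, 1.3) before and (5.0, 1.8) after.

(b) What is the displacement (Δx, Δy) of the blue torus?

(-2.0, -3.1)

The blue torus started near (8.8, 6.5) and ended near (6.8, 3.4).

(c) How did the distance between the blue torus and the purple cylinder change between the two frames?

-5.7

The distance was about 7.1 in the first image and 1.4 in the second, so they moved 5.7 units closer together.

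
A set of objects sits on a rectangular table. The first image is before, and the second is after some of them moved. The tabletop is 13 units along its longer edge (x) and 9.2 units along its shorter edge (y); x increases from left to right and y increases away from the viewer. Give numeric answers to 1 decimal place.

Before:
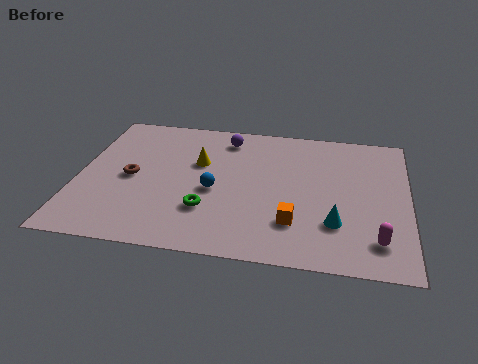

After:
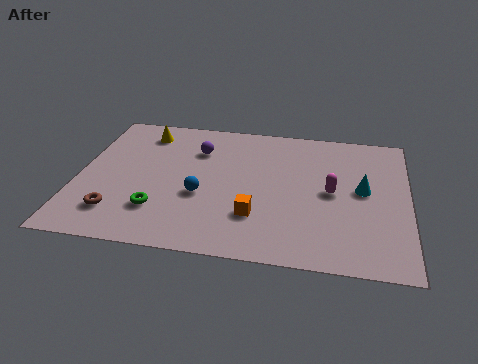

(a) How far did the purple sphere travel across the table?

1.5

The purple sphere was near (5.7, 7.7) before and (4.6, 6.7) after, so it travelled √(1.1² + 1.0²) ≈ 1.5 units.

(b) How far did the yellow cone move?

2.9

The yellow cone moved from about (4.7, 5.8) to (2.4, 7.6), a distance of √(2.3² + 1.8²) ≈ 2.9.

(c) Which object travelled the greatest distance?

the magenta capsule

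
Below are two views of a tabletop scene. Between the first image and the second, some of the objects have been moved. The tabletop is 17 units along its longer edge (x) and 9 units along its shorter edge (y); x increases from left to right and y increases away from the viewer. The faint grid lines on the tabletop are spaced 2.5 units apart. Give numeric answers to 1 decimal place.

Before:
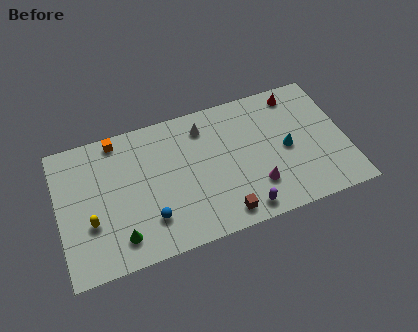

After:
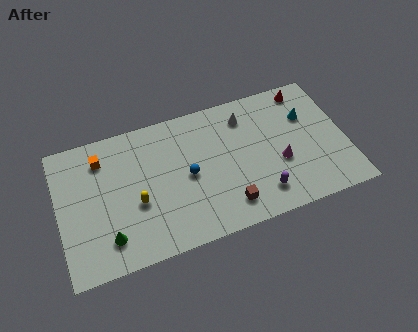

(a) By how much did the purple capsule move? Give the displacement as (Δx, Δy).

(1.1, 0.7)

From the two frames, the purple capsule sits at roughly (10.6, 1.1) before and (11.7, 1.8) after.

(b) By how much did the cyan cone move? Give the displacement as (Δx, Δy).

(1.4, 1.8)

The cyan cone was at about (13.5, 4.3) and moved to about (14.9, 6.1).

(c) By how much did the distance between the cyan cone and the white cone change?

-1.8

Before: roughly 5.6 units apart; after: 3.8. That's 1.8 units closer together.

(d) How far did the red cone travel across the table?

0.6

From (14.4, 7.8) to (15.0, 7.9), the red cone covered √(0.6² + 0.1²) ≈ 0.6 units.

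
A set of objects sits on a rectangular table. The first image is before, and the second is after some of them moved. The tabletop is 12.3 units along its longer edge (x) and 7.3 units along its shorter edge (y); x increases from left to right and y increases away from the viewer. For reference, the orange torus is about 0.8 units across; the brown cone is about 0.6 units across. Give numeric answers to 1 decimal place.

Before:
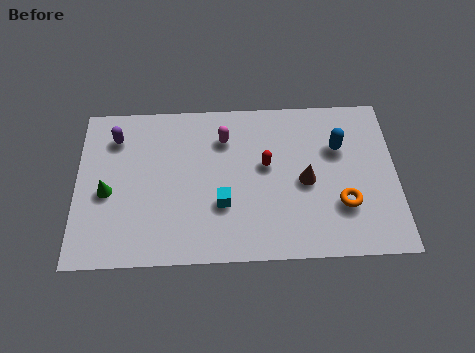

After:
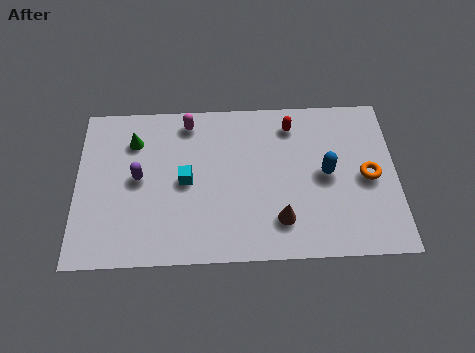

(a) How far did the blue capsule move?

1.3

The blue capsule was near (10.1, 4.9) before and (9.6, 3.7) after, so it travelled √(0.5² + 1.2²) ≈ 1.3 units.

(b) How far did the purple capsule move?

2.1

The purple capsule was near (1.5, 5.7) before and (2.4, 3.8) after, so it travelled √(0.9² + 1.9²) ≈ 2.1 units.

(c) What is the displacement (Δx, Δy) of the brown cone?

(-1.0, -1.7)

The brown cone was at about (8.8, 3.4) and moved to about (7.8, 1.7).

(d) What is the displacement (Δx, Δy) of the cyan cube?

(-1.4, 1.1)

From the two frames, the cyan cube sits at roughly (5.6, 2.5) before and (4.2, 3.6) after.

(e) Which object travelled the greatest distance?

the green cone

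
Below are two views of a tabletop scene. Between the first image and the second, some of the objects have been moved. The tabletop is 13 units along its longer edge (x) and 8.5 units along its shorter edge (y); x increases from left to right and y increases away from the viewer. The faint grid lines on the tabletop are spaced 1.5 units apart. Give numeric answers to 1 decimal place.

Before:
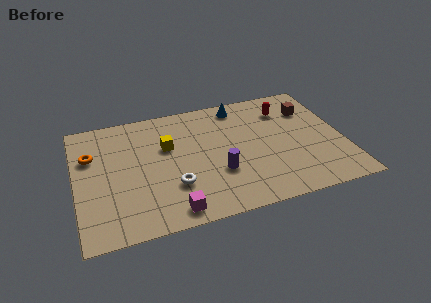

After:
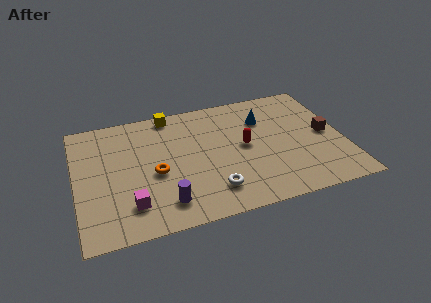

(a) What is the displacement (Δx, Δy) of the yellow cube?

(0.3, 2.3)

The yellow cube was at about (4.5, 5.4) and moved to about (4.8, 7.7).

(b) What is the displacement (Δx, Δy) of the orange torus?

(3.0, -2.0)

The orange torus started near (0.8, 5.7) and ended near (3.8, 3.7).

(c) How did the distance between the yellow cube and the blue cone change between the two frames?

+0.6

They were about 4.2 units apart before and 4.8 after — 0.6 units further apart.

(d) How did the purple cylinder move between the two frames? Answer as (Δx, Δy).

(-2.7, -1.3)

The purple cylinder was at about (6.8, 2.9) and moved to about (4.1, 1.6).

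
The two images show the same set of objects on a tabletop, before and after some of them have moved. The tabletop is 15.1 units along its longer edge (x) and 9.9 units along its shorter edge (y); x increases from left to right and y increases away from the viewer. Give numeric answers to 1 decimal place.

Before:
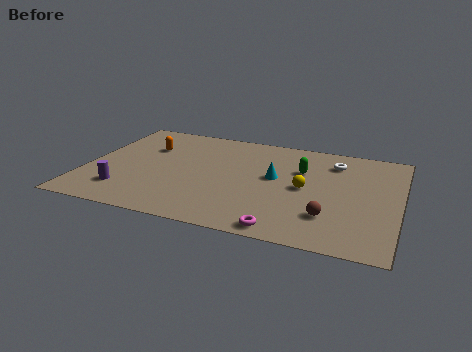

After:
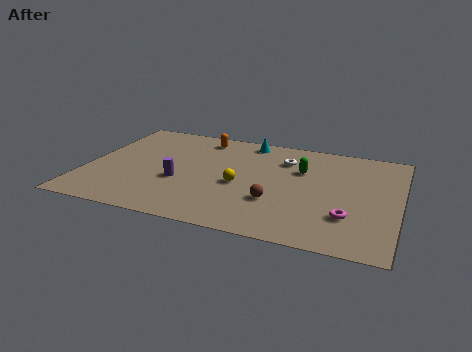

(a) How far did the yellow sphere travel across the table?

3.2

The yellow sphere moved from about (10.6, 4.9) to (7.5, 4.3), a distance of √(3.1² + 0.6²) ≈ 3.2.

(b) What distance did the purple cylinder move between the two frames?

3.0

The purple cylinder moved from about (2.1, 2.2) to (4.6, 3.8), a distance of √(2.5² + 1.6²) ≈ 3.0.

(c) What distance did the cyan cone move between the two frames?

3.7

From (9.1, 5.5) to (7.5, 8.8), the cyan cone covered √(1.6² + 3.3²) ≈ 3.7 units.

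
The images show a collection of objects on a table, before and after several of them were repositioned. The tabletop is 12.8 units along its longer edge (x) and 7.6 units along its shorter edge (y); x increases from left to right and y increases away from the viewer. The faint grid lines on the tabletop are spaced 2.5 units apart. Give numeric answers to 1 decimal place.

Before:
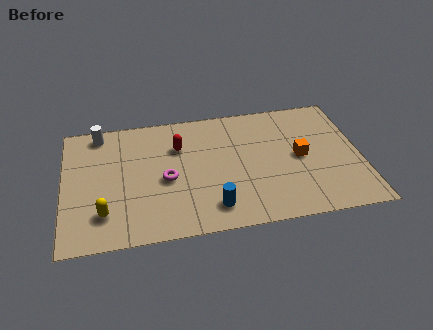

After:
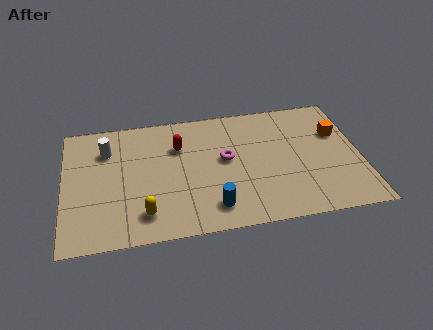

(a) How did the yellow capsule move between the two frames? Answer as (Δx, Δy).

(1.7, -0.3)

The yellow capsule started near (1.7, 1.8) and ended near (3.4, 1.5).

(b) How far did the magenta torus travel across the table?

2.7

The magenta torus moved from about (4.4, 3.4) to (7.0, 4.2), a distance of √(2.6² + 0.8²) ≈ 2.7.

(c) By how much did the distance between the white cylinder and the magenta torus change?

+1.0

The distance was about 4.3 in the first image and 5.3 in the second, so they moved 1.0 units further apart.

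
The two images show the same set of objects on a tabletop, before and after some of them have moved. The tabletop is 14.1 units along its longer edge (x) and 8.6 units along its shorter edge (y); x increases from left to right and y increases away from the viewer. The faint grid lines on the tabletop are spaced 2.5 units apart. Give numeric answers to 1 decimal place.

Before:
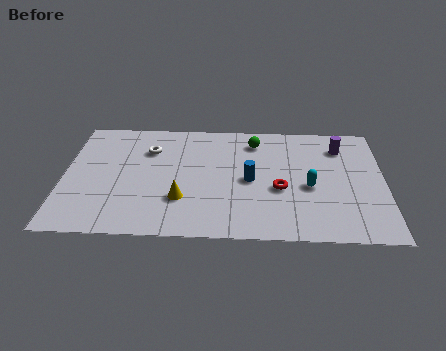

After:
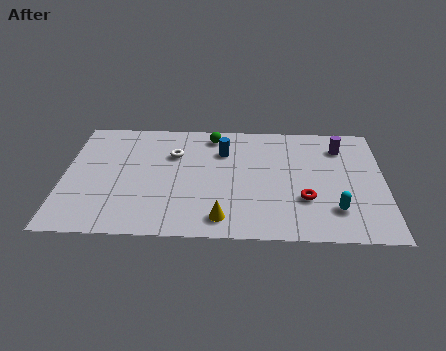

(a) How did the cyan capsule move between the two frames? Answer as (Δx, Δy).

(1.1, -1.6)

From the two frames, the cyan capsule sits at roughly (10.8, 3.7) before and (11.9, 2.1) after.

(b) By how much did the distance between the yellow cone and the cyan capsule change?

-0.7

Before: roughly 5.7 units apart; after: 5.0. That's 0.7 units closer together.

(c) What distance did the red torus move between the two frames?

1.3

From (9.5, 3.5) to (10.6, 2.8), the red torus covered √(1.1² + 0.7²) ≈ 1.3 units.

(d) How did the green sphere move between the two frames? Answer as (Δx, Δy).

(-1.9, 0.4)

The green sphere started near (8.4, 7.0) and ended near (6.5, 7.4).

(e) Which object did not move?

the purple cylinder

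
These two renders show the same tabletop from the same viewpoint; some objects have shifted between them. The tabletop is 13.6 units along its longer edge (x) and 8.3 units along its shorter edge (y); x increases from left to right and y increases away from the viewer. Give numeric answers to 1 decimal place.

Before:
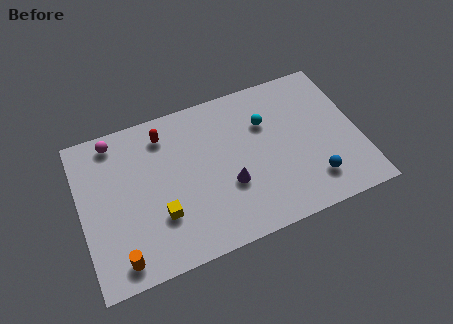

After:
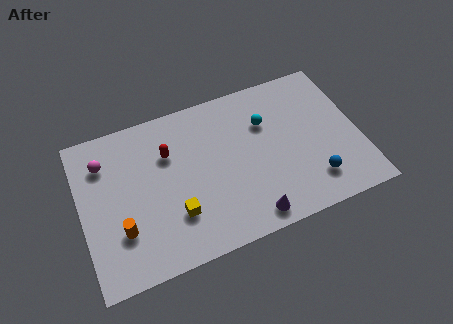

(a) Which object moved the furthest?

the purple cone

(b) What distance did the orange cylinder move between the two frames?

1.4

The orange cylinder was near (1.6, 1.1) before and (1.8, 2.5) after, so it travelled √(0.2² + 1.4²) ≈ 1.4 units.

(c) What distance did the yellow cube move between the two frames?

0.7

The yellow cube moved from about (3.7, 2.6) to (4.4, 2.4), a distance of √(0.7² + 0.2²) ≈ 0.7.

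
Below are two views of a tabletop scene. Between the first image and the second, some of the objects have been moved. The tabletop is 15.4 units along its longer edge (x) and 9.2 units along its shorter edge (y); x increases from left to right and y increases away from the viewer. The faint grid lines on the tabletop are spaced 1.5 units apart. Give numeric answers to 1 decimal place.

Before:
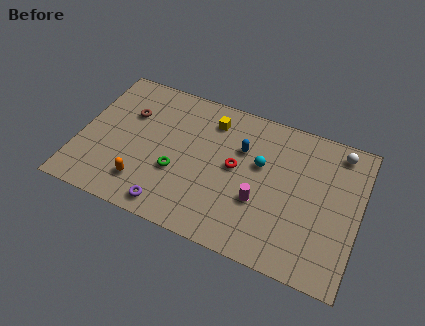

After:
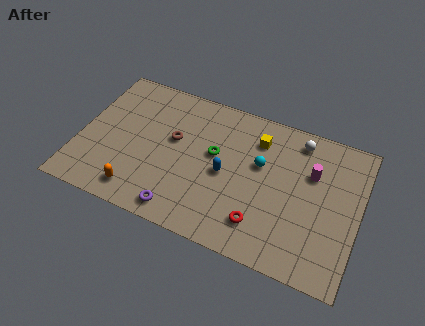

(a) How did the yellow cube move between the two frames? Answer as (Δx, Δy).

(2.6, -0.3)

The yellow cube was at about (7.0, 7.4) and moved to about (9.6, 7.1).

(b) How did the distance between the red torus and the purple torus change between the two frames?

-0.6

Before: roughly 5.0 units apart; after: 4.4. That's 0.6 units closer together.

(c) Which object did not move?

the cyan sphere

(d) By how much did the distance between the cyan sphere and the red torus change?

+2.1

Before: roughly 1.5 units apart; after: 3.6. That's 2.1 units further apart.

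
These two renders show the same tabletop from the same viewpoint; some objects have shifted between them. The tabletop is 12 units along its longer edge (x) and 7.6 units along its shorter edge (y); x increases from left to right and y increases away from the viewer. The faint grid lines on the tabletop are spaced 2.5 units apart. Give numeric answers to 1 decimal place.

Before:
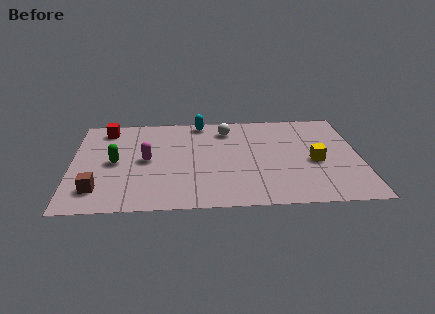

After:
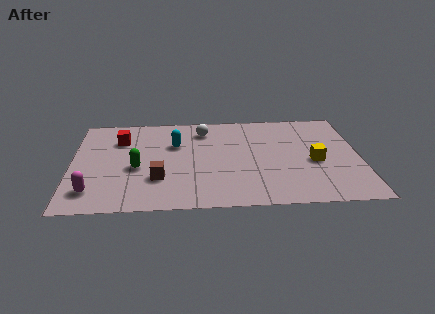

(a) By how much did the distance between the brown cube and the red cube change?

-1.2

Before: roughly 4.8 units apart; after: 3.6. That's 1.2 units closer together.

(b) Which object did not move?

the yellow cube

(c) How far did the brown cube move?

2.6

The brown cube moved from about (1.1, 1.6) to (3.6, 2.3), a distance of √(2.5² + 0.7²) ≈ 2.6.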